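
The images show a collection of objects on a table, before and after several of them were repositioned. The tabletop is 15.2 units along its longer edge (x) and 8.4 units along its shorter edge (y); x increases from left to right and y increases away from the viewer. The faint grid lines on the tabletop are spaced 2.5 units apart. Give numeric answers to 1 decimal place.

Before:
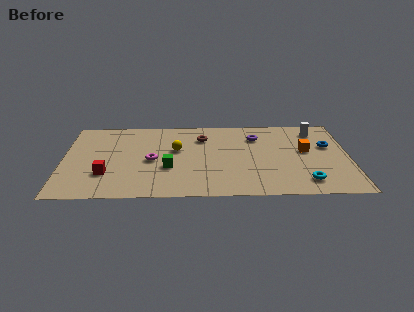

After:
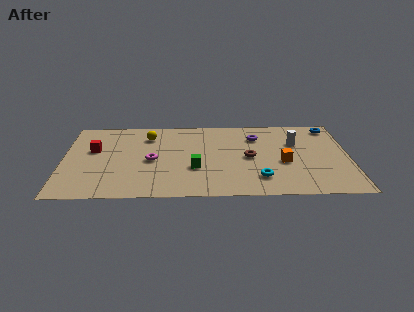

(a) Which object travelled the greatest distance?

the brown torus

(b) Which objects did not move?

the purple torus and the magenta torus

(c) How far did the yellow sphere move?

2.1

The yellow sphere was near (6.0, 5.0) before and (4.5, 6.5) after, so it travelled √(1.5² + 1.5²) ≈ 2.1 units.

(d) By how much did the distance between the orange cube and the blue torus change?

+3.3

Before: roughly 1.3 units apart; after: 4.6. That's 3.3 units further apart.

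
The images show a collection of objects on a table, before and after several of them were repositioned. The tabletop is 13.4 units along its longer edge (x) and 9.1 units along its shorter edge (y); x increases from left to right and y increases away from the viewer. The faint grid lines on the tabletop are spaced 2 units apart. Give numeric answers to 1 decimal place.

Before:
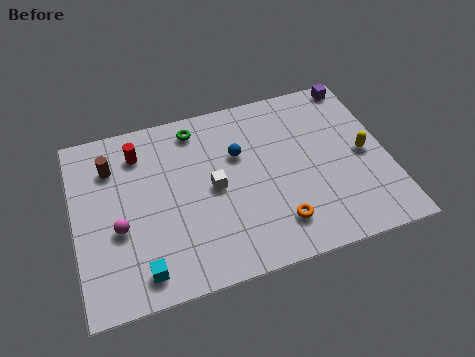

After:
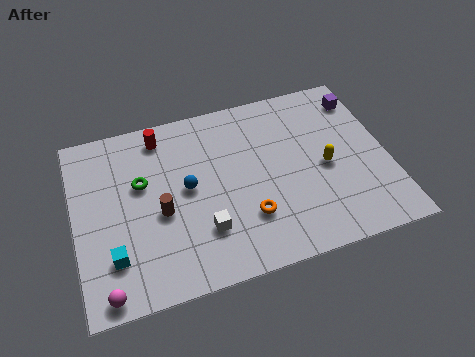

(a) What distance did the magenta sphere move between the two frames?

2.9

The magenta sphere moved from about (1.8, 3.6) to (1.1, 0.8), a distance of √(0.7² + 2.8²) ≈ 2.9.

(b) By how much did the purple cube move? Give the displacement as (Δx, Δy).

(0.1, -0.9)

The purple cube was at about (12.5, 8.3) and moved to about (12.6, 7.4).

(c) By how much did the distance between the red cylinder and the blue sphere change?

-1.3

Before: roughly 4.4 units apart; after: 3.1. That's 1.3 units closer together.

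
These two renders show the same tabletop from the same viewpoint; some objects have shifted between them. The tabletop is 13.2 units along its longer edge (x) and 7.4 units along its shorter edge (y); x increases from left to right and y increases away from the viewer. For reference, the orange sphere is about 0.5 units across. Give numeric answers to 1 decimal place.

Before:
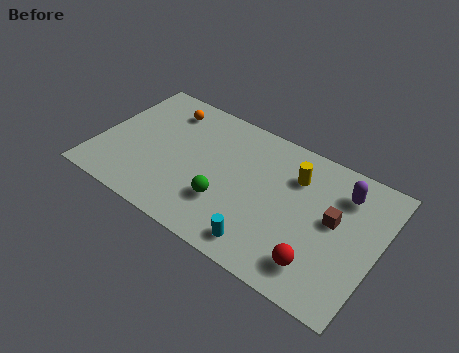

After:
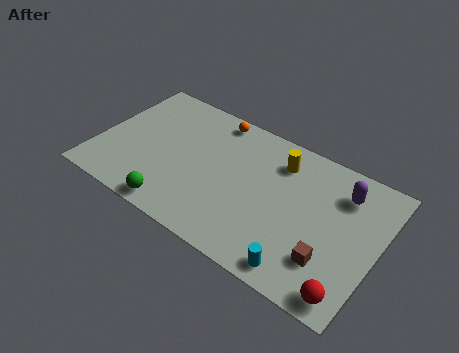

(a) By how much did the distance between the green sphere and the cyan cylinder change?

+3.6

The distance was about 2.3 in the first image and 5.9 in the second, so they moved 3.6 units further apart.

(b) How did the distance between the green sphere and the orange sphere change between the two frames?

+0.7

The distance was about 5.2 in the first image and 5.9 in the second, so they moved 0.7 units further apart.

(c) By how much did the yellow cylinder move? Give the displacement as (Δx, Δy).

(-0.8, 0.4)

The yellow cylinder was at about (9.1, 5.4) and moved to about (8.3, 5.8).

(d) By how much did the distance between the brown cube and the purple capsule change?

+2.1

Before: roughly 1.6 units apart; after: 3.7. That's 2.1 units further apart.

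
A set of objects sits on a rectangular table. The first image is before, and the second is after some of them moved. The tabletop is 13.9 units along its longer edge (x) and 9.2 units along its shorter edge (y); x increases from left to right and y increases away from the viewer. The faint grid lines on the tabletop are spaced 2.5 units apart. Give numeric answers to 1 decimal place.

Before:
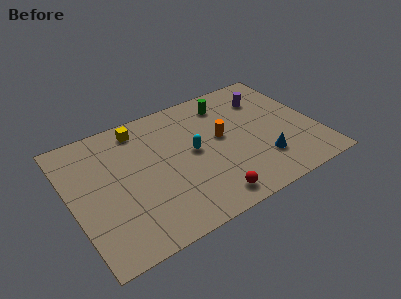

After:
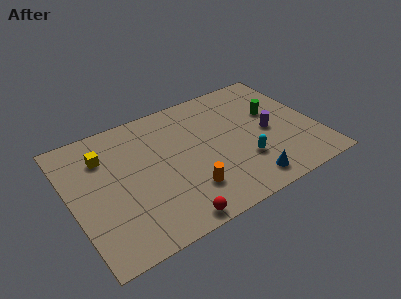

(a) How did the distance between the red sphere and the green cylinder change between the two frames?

+1.6

Before: roughly 6.6 units apart; after: 8.2. That's 1.6 units further apart.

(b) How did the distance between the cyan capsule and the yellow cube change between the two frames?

+4.4

Before: roughly 4.0 units apart; after: 8.4. That's 4.4 units further apart.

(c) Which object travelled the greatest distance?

the orange cylinder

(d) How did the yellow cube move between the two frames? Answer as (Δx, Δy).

(-2.2, -1.1)

The yellow cube started near (4.3, 7.9) and ended near (2.1, 6.8).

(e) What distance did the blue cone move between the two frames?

1.6

The blue cone was near (10.5, 2.4) before and (9.4, 1.3) after, so it travelled √(1.1² + 1.1²) ≈ 1.6 units.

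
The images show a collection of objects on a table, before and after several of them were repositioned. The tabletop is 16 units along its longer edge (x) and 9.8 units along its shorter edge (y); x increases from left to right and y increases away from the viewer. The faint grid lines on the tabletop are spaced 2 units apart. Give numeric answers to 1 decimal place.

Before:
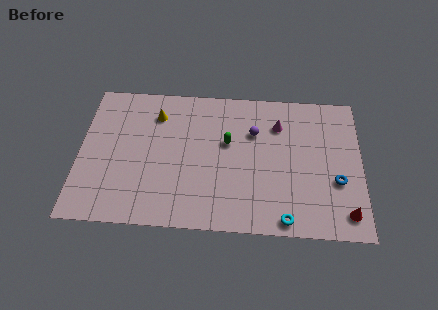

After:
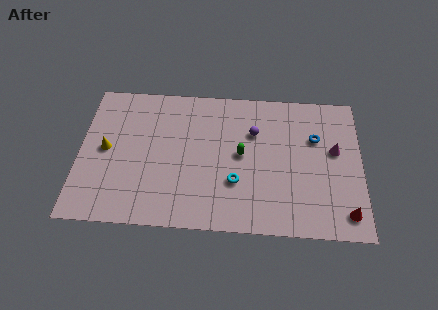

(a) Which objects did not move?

the red cone and the purple sphere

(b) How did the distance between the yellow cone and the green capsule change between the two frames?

+3.3

The distance was about 4.4 in the first image and 7.7 in the second, so they moved 3.3 units further apart.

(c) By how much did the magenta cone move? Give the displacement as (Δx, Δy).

(3.2, -1.6)

From the two frames, the magenta cone sits at roughly (11.3, 7.3) before and (14.5, 5.7) after.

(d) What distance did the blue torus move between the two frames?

3.1

The blue torus was near (14.6, 3.6) before and (13.4, 6.5) after, so it travelled √(1.2² + 2.9²) ≈ 3.1 units.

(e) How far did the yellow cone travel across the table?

3.8

From (4.3, 7.6) to (1.5, 5.0), the yellow cone covered √(2.8² + 2.6²) ≈ 3.8 units.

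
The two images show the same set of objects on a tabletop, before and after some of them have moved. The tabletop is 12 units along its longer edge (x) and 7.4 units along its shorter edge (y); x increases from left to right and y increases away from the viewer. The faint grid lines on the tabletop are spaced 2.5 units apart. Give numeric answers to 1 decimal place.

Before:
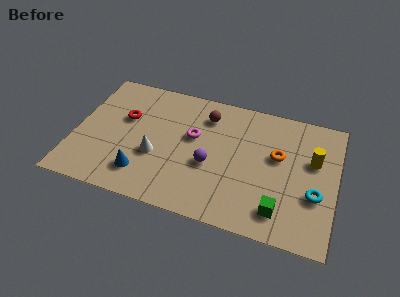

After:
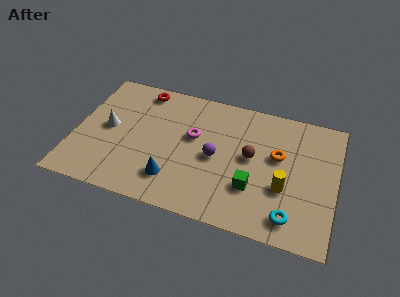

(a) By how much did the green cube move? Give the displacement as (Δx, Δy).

(-1.3, 0.9)

From the two frames, the green cube sits at roughly (9.6, 1.4) before and (8.3, 2.3) after.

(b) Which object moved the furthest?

the brown sphere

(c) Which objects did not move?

the magenta torus and the orange torus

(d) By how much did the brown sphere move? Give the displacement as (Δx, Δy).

(2.2, -1.8)

The brown sphere was at about (5.9, 5.8) and moved to about (8.1, 4.0).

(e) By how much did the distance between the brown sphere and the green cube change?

-4.0

The distance was about 5.7 in the first image and 1.7 in the second, so they moved 4.0 units closer together.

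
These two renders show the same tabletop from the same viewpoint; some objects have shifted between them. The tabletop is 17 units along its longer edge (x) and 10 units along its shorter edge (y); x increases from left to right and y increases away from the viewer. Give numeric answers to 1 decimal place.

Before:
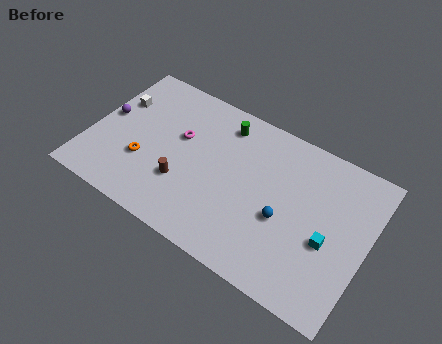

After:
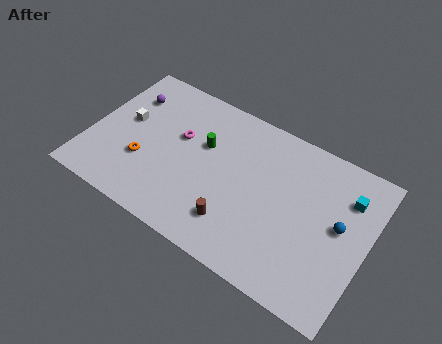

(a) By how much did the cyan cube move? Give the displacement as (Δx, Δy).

(0.7, 3.3)

The cyan cube was at about (14.8, 4.1) and moved to about (15.5, 7.4).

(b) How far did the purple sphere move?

2.2

From (0.8, 5.4) to (1.8, 7.4), the purple sphere covered √(1.0² + 2.0²) ≈ 2.2 units.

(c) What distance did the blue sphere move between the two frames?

3.5

The blue sphere moved from about (12.1, 4.1) to (15.3, 5.4), a distance of √(3.2² + 1.3²) ≈ 3.5.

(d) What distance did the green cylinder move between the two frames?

2.2

The green cylinder was near (7.7, 8.3) before and (6.8, 6.3) after, so it travelled √(0.9² + 2.0²) ≈ 2.2 units.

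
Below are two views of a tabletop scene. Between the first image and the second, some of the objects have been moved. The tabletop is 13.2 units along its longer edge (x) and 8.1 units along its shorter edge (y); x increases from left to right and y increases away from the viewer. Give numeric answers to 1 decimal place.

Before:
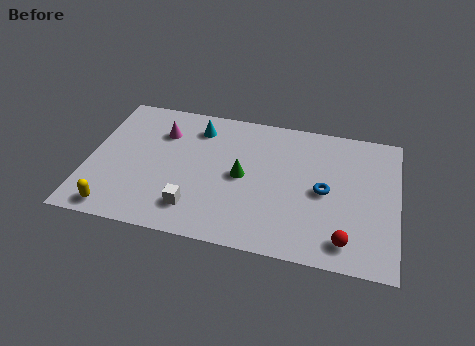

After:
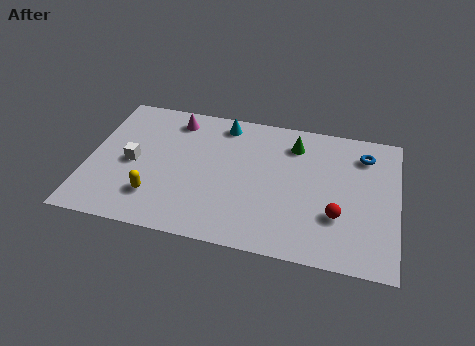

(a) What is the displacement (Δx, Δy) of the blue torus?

(1.6, 2.5)

The blue torus started near (10.1, 3.9) and ended near (11.7, 6.4).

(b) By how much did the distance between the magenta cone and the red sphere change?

-1.0

Before: roughly 9.3 units apart; after: 8.3. That's 1.0 units closer together.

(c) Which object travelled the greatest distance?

the white cube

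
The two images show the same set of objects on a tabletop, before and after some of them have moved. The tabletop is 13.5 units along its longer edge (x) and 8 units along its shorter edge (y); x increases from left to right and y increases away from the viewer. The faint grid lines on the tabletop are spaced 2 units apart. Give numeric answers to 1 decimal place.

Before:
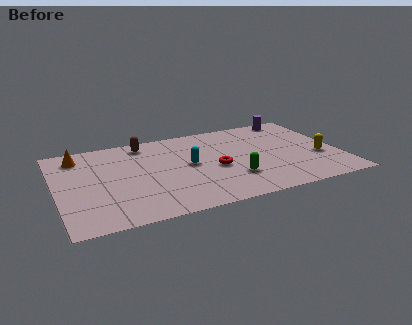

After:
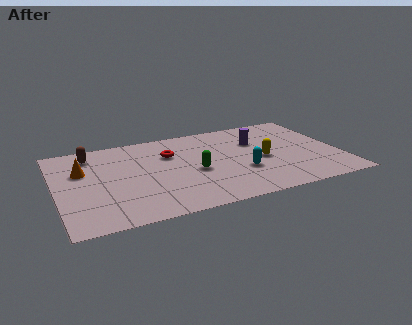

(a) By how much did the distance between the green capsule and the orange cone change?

-2.7

The distance was about 8.2 in the first image and 5.5 in the second, so they moved 2.7 units closer together.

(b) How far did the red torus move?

2.8

The red torus moved from about (7.5, 3.5) to (5.5, 5.5), a distance of √(2.0² + 2.0²) ≈ 2.8.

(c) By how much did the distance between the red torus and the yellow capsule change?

-0.3

Before: roughly 5.0 units apart; after: 4.7. That's 0.3 units closer together.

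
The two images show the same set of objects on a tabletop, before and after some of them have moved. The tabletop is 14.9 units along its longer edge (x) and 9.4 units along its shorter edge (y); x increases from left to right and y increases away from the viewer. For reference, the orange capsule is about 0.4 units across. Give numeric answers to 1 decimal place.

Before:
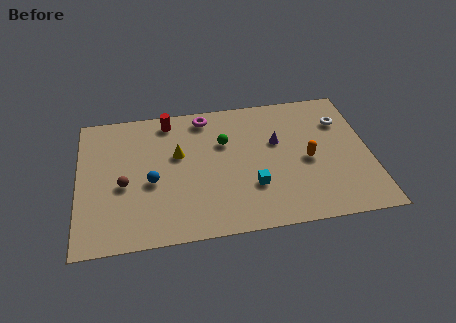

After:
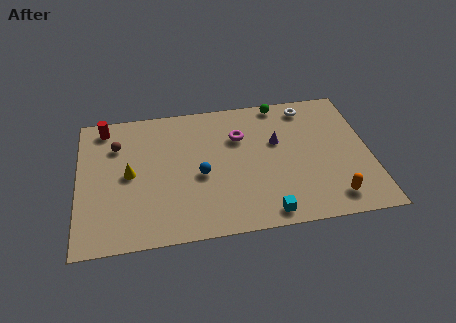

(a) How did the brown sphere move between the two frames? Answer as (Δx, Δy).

(-0.3, 2.8)

The brown sphere started near (2.3, 4.0) and ended near (2.0, 6.8).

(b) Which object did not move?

the purple cone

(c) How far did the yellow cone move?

2.7

The yellow cone was near (5.1, 5.7) before and (2.6, 4.7) after, so it travelled √(2.5² + 1.0²) ≈ 2.7 units.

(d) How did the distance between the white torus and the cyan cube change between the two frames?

+1.3

Before: roughly 6.2 units apart; after: 7.5. That's 1.3 units further apart.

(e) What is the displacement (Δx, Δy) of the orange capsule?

(1.1, -2.8)

The orange capsule was at about (11.7, 4.3) and moved to about (12.8, 1.5).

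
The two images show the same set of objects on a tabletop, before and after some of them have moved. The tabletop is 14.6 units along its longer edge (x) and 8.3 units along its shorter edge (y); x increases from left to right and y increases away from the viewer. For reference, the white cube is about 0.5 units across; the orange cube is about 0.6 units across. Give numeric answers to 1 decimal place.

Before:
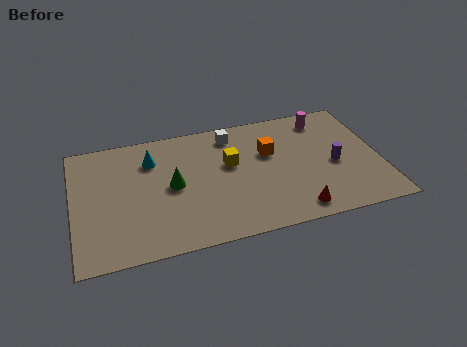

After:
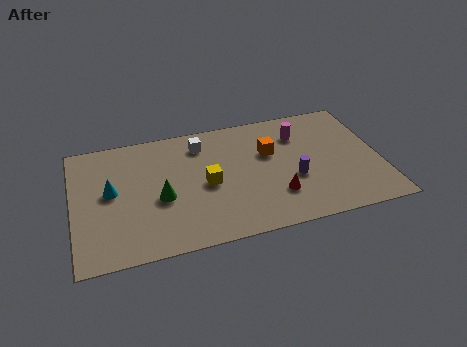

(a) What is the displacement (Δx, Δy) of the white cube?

(-1.5, -0.3)

The white cube started near (7.7, 7.0) and ended near (6.2, 6.7).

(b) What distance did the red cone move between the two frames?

1.4

From (10.3, 1.1) to (9.5, 2.3), the red cone covered √(0.8² + 1.2²) ≈ 1.4 units.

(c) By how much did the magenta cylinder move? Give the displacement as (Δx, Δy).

(-1.3, -0.8)

From the two frames, the magenta cylinder sits at roughly (12.2, 7.0) before and (10.9, 6.2) after.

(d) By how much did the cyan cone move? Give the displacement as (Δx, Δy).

(-2.0, -1.7)

From the two frames, the cyan cone sits at roughly (3.8, 6.2) before and (1.8, 4.5) after.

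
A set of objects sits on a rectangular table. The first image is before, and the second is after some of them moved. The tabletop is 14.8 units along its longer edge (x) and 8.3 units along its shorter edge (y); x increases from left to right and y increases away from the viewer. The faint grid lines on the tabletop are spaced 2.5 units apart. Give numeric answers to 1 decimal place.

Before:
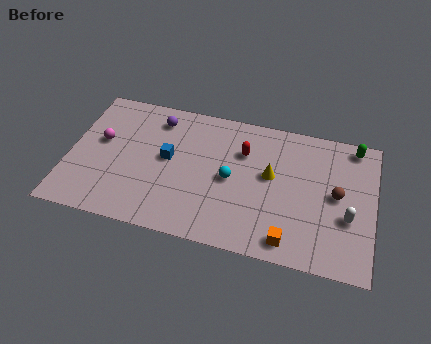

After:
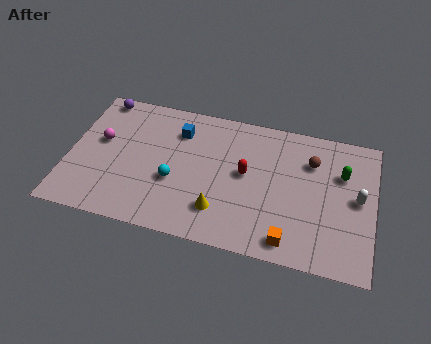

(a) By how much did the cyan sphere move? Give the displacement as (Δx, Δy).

(-2.7, -0.8)

The cyan sphere started near (7.9, 4.0) and ended near (5.2, 3.2).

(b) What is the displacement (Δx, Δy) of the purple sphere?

(-2.9, 0.7)

The purple sphere started near (4.1, 6.8) and ended near (1.2, 7.5).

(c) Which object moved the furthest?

the yellow cone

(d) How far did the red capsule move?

1.3

From (8.4, 5.8) to (8.6, 4.5), the red capsule covered √(0.2² + 1.3²) ≈ 1.3 units.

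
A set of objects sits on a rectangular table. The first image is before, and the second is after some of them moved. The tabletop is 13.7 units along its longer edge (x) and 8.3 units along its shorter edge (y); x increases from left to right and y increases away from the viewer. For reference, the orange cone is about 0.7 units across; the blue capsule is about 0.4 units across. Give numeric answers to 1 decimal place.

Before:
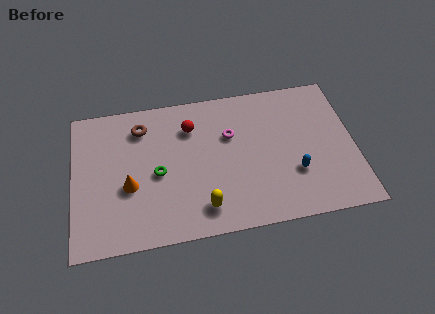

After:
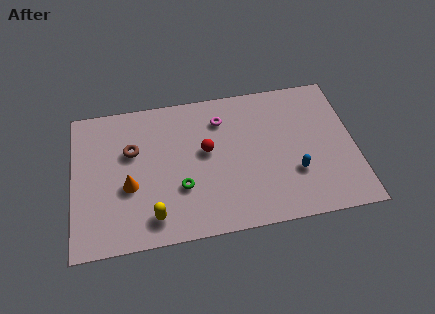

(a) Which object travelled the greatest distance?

the yellow capsule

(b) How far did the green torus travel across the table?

1.5

The green torus moved from about (4.1, 3.8) to (5.2, 2.8), a distance of √(1.1² + 1.0²) ≈ 1.5.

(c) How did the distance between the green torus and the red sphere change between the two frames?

-0.6

Before: roughly 2.9 units apart; after: 2.3. That's 0.6 units closer together.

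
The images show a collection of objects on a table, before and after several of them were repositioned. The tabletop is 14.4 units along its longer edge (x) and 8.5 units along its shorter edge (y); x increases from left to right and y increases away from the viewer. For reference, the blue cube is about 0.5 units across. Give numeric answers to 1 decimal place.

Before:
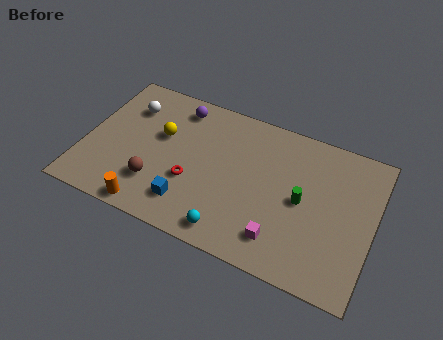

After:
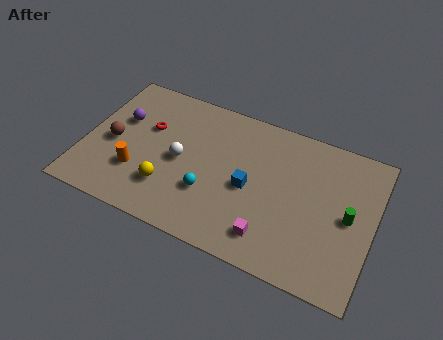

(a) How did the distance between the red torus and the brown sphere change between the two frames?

+0.3

The distance was about 1.9 in the first image and 2.2 in the second, so they moved 0.3 units further apart.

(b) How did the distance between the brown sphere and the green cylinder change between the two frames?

+4.5

Before: roughly 7.3 units apart; after: 11.8. That's 4.5 units further apart.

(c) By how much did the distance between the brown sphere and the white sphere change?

-1.0

Before: roughly 4.4 units apart; after: 3.4. That's 1.0 units closer together.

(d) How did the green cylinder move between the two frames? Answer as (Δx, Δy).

(2.3, 0.0)

The green cylinder was at about (10.9, 4.2) and moved to about (13.2, 4.2).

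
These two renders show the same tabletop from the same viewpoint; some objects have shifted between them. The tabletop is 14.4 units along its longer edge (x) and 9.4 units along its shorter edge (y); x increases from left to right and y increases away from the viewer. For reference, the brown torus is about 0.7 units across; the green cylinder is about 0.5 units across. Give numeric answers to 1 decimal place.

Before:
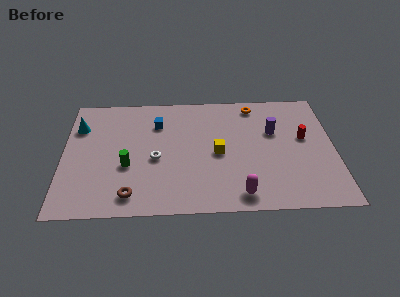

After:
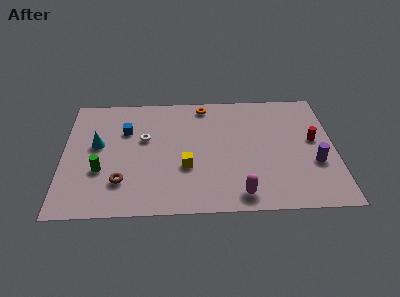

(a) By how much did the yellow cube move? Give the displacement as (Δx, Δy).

(-1.7, -1.0)

From the two frames, the yellow cube sits at roughly (8.2, 4.4) before and (6.5, 3.4) after.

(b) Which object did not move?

the magenta capsule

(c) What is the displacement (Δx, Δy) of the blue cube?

(-1.7, -0.5)

The blue cube was at about (5.0, 6.9) and moved to about (3.3, 6.4).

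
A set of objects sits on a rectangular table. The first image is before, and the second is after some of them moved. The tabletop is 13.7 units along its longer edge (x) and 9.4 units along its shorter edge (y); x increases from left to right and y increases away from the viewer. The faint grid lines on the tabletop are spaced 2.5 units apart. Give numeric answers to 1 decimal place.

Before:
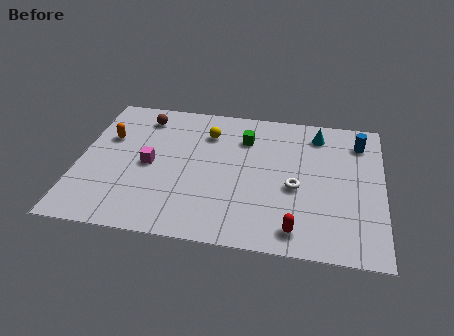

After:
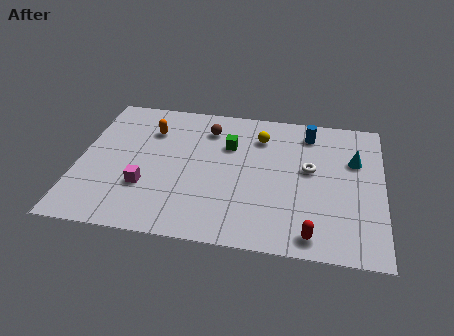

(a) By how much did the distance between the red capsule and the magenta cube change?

+0.3

Before: roughly 7.4 units apart; after: 7.7. That's 0.3 units further apart.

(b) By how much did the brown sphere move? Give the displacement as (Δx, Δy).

(3.0, -0.4)

The brown sphere was at about (2.7, 7.8) and moved to about (5.7, 7.4).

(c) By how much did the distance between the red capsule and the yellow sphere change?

-0.6

Before: roughly 7.2 units apart; after: 6.6. That's 0.6 units closer together.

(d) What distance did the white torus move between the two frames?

1.4

The white torus was near (9.8, 4.0) before and (10.4, 5.3) after, so it travelled √(0.6² + 1.3²) ≈ 1.4 units.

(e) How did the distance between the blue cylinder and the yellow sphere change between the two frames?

-4.6

The distance was about 6.9 in the first image and 2.3 in the second, so they moved 4.6 units closer together.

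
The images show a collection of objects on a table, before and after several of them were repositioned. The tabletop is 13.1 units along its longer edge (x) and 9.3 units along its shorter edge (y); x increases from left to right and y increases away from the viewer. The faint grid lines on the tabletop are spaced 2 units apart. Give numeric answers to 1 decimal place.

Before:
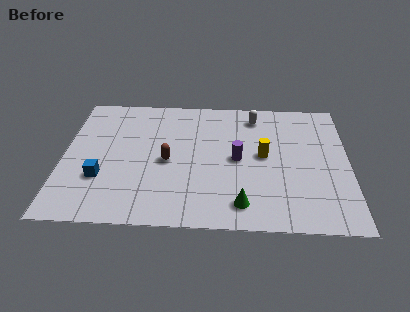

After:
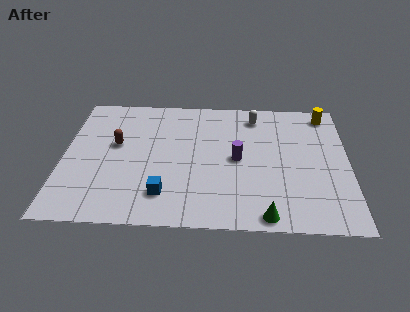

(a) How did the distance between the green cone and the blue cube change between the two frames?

-1.8

They were about 6.6 units apart before and 4.8 after — 1.8 units closer together.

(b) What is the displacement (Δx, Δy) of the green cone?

(1.1, -0.7)

The green cone was at about (8.2, 1.5) and moved to about (9.3, 0.8).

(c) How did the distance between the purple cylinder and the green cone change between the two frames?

+0.9

They were about 3.1 units apart before and 4.0 after — 0.9 units further apart.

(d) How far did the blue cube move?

3.1

From (1.8, 3.0) to (4.7, 2.0), the blue cube covered √(2.9² + 1.0²) ≈ 3.1 units.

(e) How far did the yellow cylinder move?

4.3

From (9.2, 4.9) to (12.1, 8.1), the yellow cylinder covered √(2.9² + 3.2²) ≈ 4.3 units.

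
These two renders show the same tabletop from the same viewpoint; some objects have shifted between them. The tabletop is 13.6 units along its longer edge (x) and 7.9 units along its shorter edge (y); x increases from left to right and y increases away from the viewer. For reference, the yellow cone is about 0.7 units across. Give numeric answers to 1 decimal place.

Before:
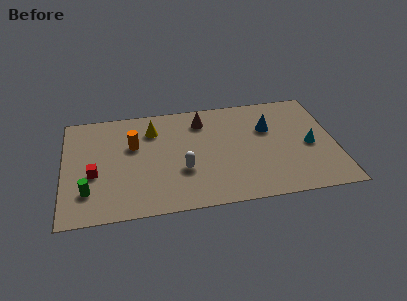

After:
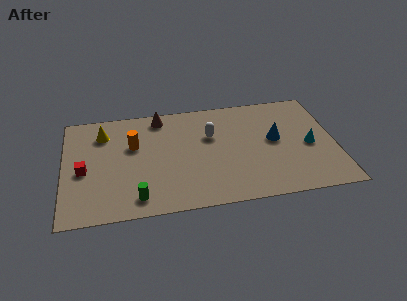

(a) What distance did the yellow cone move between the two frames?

2.5

The yellow cone was near (4.5, 6.0) before and (2.0, 6.1) after, so it travelled √(2.5² + 0.1²) ≈ 2.5 units.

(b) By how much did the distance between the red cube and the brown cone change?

-1.1

Before: roughly 6.3 units apart; after: 5.2. That's 1.1 units closer together.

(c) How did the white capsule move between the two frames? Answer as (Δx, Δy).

(1.5, 2.3)

The white capsule started near (5.9, 2.8) and ended near (7.4, 5.1).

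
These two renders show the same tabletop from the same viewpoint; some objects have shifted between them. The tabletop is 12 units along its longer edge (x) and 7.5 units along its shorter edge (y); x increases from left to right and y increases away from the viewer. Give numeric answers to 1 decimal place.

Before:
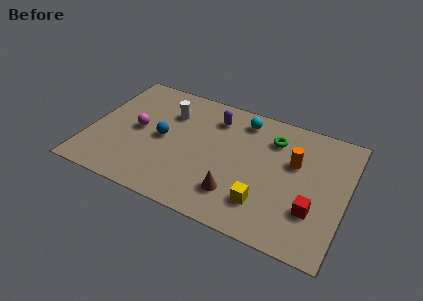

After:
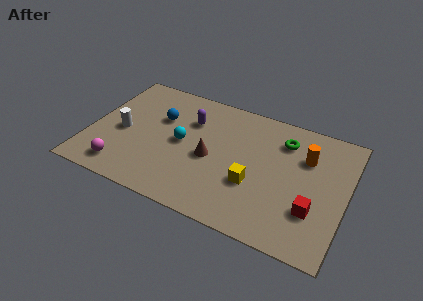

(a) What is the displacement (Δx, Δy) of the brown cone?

(-1.4, 1.6)

From the two frames, the brown cone sits at roughly (7.1, 1.8) before and (5.7, 3.4) after.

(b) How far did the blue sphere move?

1.2

The blue sphere was near (3.4, 3.7) before and (3.1, 4.9) after, so it travelled √(0.3² + 1.2²) ≈ 1.2 units.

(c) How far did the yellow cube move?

1.1

The yellow cube moved from about (8.4, 1.8) to (7.8, 2.7), a distance of √(0.6² + 0.9²) ≈ 1.1.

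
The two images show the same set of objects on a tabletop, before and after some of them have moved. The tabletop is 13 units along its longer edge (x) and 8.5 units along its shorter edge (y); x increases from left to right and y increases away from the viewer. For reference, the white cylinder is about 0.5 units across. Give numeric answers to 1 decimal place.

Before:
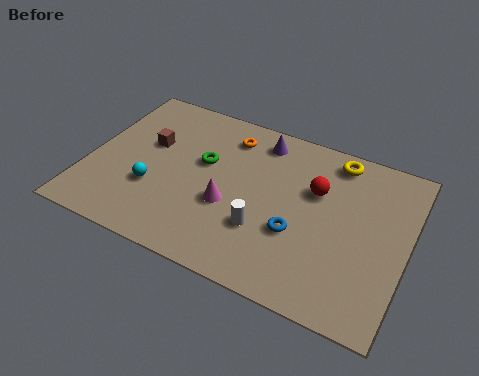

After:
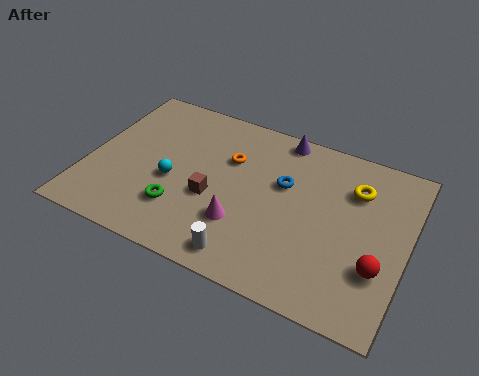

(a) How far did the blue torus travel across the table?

2.3

The blue torus was near (8.7, 3.1) before and (7.9, 5.3) after, so it travelled √(0.8² + 2.2²) ≈ 2.3 units.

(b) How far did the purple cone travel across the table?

0.9

The purple cone was near (6.7, 7.2) before and (7.5, 7.7) after, so it travelled √(0.8² + 0.5²) ≈ 0.9 units.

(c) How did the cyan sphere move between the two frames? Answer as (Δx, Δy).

(0.7, 0.7)

From the two frames, the cyan sphere sits at roughly (2.8, 2.9) before and (3.5, 3.6) after.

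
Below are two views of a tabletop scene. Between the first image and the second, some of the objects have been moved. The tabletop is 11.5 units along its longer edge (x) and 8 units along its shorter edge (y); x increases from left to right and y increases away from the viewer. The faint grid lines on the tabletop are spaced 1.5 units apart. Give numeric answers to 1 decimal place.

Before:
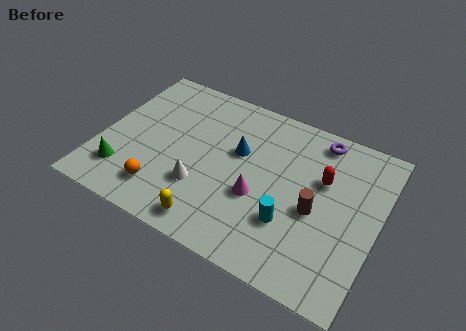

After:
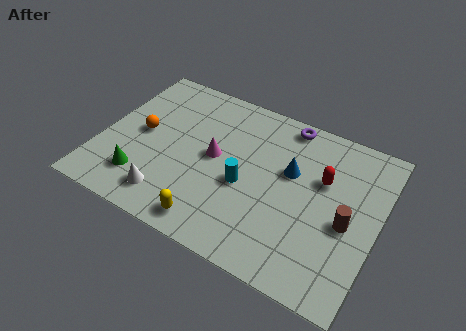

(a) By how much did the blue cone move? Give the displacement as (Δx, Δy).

(2.2, 0.0)

The blue cone was at about (5.6, 4.9) and moved to about (7.8, 4.9).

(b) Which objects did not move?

the red capsule and the yellow capsule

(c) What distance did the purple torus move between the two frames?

1.4

The purple torus was near (8.7, 7.0) before and (7.3, 7.2) after, so it travelled √(1.4² + 0.2²) ≈ 1.4 units.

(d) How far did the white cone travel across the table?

1.6

The white cone was near (4.4, 2.5) before and (3.2, 1.4) after, so it travelled √(1.2² + 1.1²) ≈ 1.6 units.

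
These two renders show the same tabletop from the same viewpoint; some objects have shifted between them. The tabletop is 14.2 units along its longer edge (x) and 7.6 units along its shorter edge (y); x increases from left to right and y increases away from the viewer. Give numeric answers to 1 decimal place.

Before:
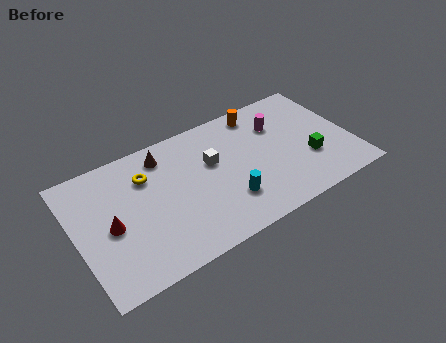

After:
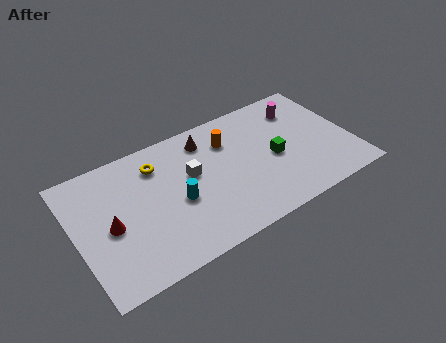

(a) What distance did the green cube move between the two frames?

1.9

The green cube was near (11.9, 2.6) before and (10.2, 3.5) after, so it travelled √(1.7² + 0.9²) ≈ 1.9 units.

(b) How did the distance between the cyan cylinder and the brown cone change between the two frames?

-1.5

They were about 5.0 units apart before and 3.5 after — 1.5 units closer together.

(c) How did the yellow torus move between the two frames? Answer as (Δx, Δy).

(0.6, 0.4)

The yellow torus was at about (3.8, 5.5) and moved to about (4.4, 5.9).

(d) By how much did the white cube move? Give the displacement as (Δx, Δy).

(-1.1, -0.2)

The white cube started near (7.1, 4.7) and ended near (6.0, 4.5).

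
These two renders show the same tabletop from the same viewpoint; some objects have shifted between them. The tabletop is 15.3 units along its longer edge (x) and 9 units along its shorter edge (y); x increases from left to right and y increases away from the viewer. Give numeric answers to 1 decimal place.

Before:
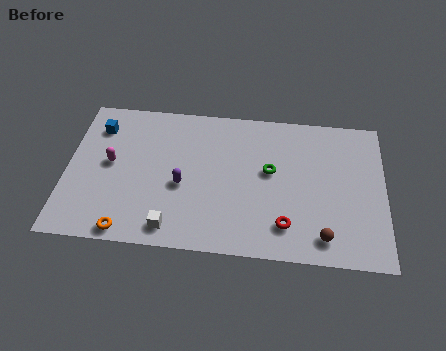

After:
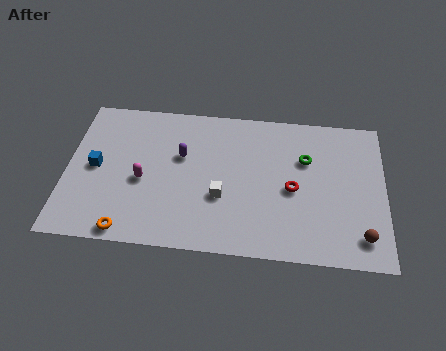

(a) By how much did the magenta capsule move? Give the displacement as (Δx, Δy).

(1.6, -0.9)

The magenta capsule was at about (2.1, 4.8) and moved to about (3.7, 3.9).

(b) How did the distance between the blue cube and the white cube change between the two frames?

-0.7

They were about 6.9 units apart before and 6.2 after — 0.7 units closer together.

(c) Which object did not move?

the orange torus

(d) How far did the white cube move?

3.1

The white cube was near (5.2, 1.2) before and (7.5, 3.3) after, so it travelled √(2.3² + 2.1²) ≈ 3.1 units.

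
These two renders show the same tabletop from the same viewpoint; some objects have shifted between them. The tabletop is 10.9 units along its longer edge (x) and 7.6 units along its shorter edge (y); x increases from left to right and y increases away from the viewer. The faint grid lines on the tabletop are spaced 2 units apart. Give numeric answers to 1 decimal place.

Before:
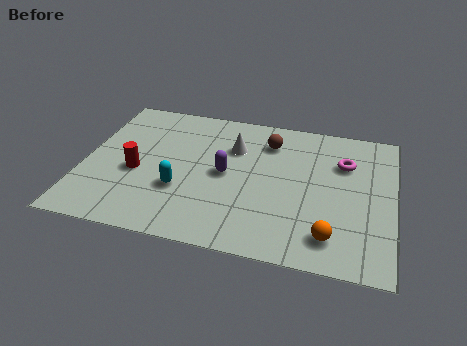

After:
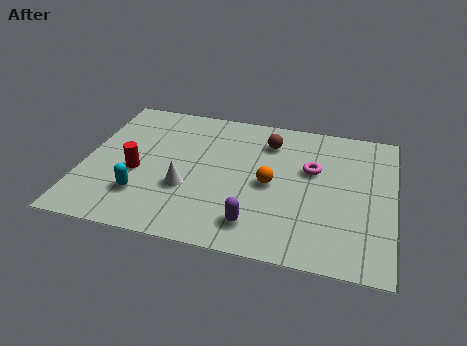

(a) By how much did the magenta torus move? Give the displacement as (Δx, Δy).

(-1.1, -0.6)

From the two frames, the magenta torus sits at roughly (9.1, 5.3) before and (8.0, 4.7) after.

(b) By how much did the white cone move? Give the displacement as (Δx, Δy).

(-1.5, -2.6)

The white cone started near (5.2, 5.3) and ended near (3.7, 2.7).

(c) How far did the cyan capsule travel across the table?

1.4

From (3.5, 2.6) to (2.2, 2.0), the cyan capsule covered √(1.3² + 0.6²) ≈ 1.4 units.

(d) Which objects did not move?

the brown sphere and the red cylinder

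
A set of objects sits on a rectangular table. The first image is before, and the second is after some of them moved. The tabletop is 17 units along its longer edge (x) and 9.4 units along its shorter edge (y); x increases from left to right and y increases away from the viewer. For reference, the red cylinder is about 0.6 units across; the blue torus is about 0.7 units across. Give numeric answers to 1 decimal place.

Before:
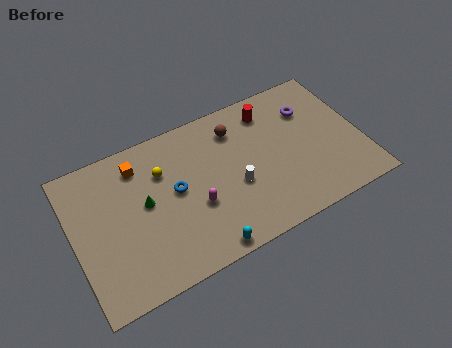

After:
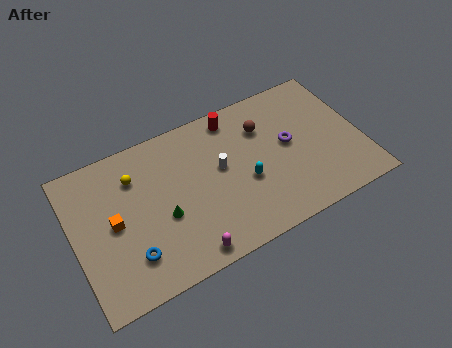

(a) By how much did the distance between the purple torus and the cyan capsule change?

-6.3

Before: roughly 9.4 units apart; after: 3.1. That's 6.3 units closer together.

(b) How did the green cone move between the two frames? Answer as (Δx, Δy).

(0.9, -1.3)

From the two frames, the green cone sits at roughly (4.2, 5.1) before and (5.1, 3.8) after.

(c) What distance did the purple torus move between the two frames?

2.3

The purple torus was near (14.3, 6.8) before and (12.8, 5.1) after, so it travelled √(1.5² + 1.7²) ≈ 2.3 units.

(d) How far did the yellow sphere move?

1.6

From (5.4, 6.6) to (3.8, 7.0), the yellow sphere covered √(1.6² + 0.4²) ≈ 1.6 units.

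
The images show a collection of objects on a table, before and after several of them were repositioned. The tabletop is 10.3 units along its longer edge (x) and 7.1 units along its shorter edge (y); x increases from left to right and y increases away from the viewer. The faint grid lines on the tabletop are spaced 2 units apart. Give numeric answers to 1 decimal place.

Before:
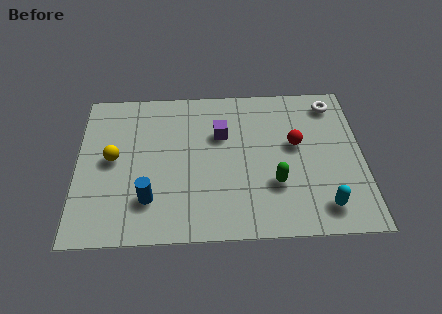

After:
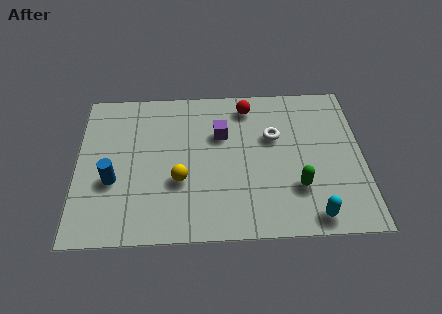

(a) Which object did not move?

the purple cube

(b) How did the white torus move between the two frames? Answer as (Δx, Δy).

(-2.2, -1.5)

The white torus started near (9.3, 6.0) and ended near (7.1, 4.5).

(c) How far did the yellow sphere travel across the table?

2.6

The yellow sphere was near (1.3, 3.7) before and (3.7, 2.6) after, so it travelled √(2.4² + 1.1²) ≈ 2.6 units.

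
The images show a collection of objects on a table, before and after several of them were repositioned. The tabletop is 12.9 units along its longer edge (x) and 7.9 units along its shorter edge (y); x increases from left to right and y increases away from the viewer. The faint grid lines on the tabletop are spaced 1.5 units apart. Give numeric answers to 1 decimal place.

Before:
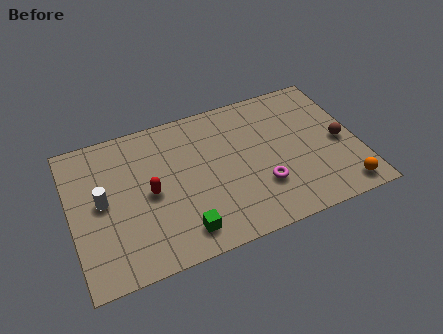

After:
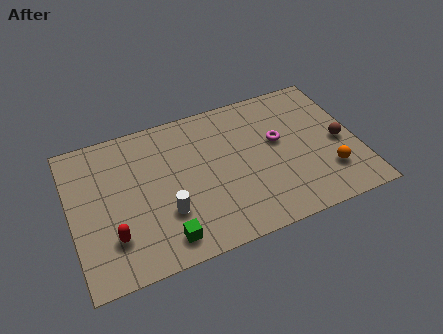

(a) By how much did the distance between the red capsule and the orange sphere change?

+0.8

The distance was about 8.9 in the first image and 9.7 in the second, so they moved 0.8 units further apart.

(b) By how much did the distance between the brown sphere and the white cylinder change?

-2.6

They were about 10.7 units apart before and 8.1 after — 2.6 units closer together.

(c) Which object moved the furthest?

the white cylinder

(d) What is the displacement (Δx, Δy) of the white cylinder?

(2.7, -1.6)

The white cylinder started near (1.4, 4.1) and ended near (4.1, 2.5).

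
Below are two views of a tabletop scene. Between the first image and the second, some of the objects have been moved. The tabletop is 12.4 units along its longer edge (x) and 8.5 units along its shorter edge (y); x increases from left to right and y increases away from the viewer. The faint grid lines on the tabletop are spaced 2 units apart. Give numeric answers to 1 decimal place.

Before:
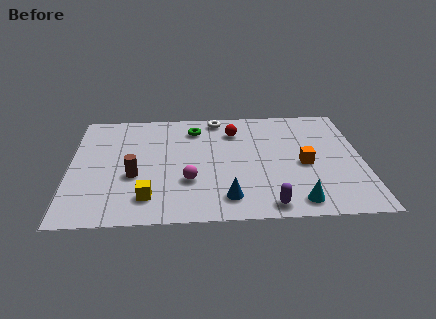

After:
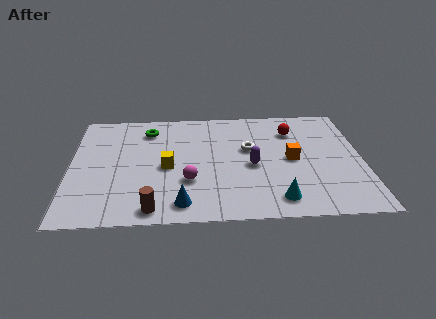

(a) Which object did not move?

the magenta sphere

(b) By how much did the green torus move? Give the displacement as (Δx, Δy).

(-2.0, 0.0)

From the two frames, the green torus sits at roughly (5.3, 6.8) before and (3.3, 6.8) after.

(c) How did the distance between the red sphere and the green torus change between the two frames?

+4.5

Before: roughly 1.7 units apart; after: 6.2. That's 4.5 units further apart.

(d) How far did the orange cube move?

0.6

From (9.9, 3.8) to (9.4, 4.2), the orange cube covered √(0.5² + 0.4²) ≈ 0.6 units.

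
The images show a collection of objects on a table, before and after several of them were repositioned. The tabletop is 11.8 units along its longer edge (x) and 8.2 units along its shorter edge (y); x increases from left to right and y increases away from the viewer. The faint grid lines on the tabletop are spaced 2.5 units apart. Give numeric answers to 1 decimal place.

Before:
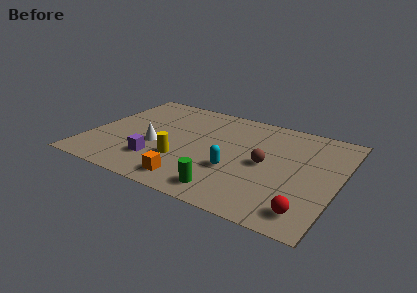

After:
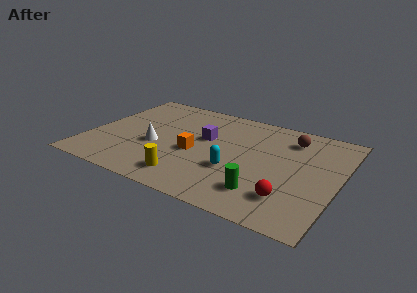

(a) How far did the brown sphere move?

2.7

The brown sphere was near (8.4, 4.0) before and (9.3, 6.5) after, so it travelled √(0.9² + 2.5²) ≈ 2.7 units.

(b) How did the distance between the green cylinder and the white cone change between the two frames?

+1.3

They were about 4.3 units apart before and 5.6 after — 1.3 units further apart.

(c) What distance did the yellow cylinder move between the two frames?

1.3

The yellow cylinder moved from about (4.6, 2.6) to (5.1, 1.4), a distance of √(0.5² + 1.2²) ≈ 1.3.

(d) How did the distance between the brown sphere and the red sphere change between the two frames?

+1.1

They were about 3.5 units apart before and 4.6 after — 1.1 units further apart.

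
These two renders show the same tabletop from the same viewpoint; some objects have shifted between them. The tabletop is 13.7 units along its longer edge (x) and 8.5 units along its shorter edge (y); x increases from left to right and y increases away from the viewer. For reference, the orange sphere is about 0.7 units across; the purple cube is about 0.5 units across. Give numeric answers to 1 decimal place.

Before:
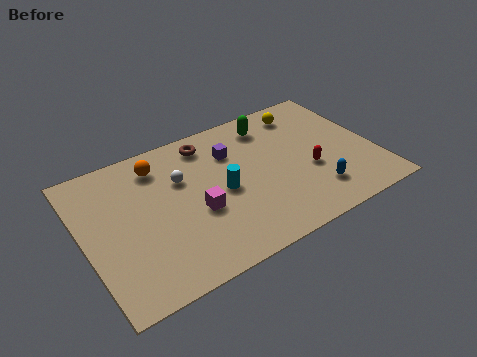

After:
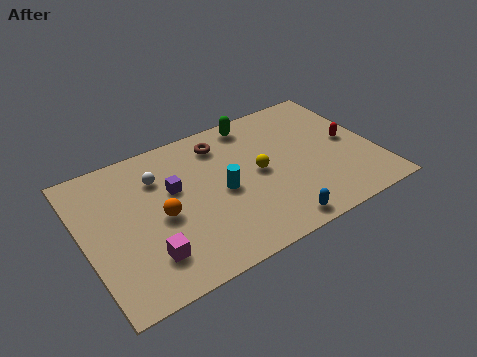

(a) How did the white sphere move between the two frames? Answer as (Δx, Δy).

(-1.0, 0.6)

The white sphere started near (4.7, 5.6) and ended near (3.7, 6.2).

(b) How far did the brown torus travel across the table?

0.7

The brown torus was near (6.2, 7.2) before and (6.8, 6.9) after, so it travelled √(0.6² + 0.3²) ≈ 0.7 units.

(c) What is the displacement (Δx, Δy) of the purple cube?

(-2.9, -0.9)

The purple cube started near (7.2, 6.1) and ended near (4.3, 5.2).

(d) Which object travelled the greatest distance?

the yellow sphere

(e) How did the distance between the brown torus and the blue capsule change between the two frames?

-0.6

The distance was about 6.8 in the first image and 6.2 in the second, so they moved 0.6 units closer together.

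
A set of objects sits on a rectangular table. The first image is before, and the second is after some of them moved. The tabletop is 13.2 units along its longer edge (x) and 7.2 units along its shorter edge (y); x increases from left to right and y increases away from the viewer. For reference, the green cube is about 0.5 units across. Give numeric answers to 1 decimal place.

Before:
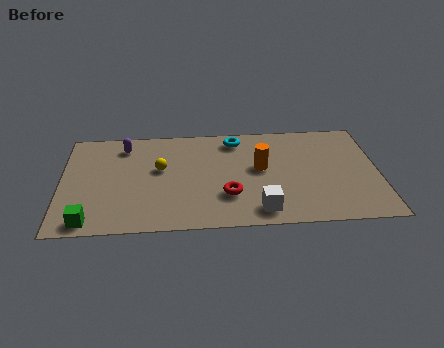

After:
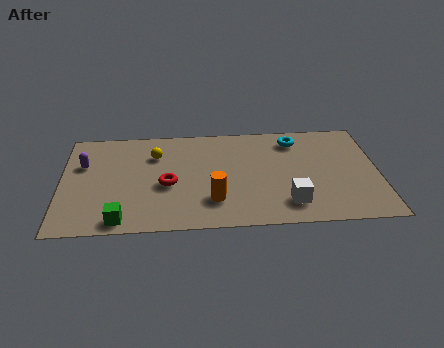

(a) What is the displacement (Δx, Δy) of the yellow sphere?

(-0.2, 1.0)

The yellow sphere was at about (4.1, 4.2) and moved to about (3.9, 5.2).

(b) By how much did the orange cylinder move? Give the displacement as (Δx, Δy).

(-2.0, -2.1)

From the two frames, the orange cylinder sits at roughly (8.3, 4.0) before and (6.3, 1.9) after.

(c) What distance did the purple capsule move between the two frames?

2.1

The purple capsule moved from about (2.6, 5.9) to (0.9, 4.7), a distance of √(1.7² + 1.2²) ≈ 2.1.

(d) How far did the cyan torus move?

2.5

From (7.3, 6.1) to (9.8, 5.9), the cyan torus covered √(2.5² + 0.2²) ≈ 2.5 units.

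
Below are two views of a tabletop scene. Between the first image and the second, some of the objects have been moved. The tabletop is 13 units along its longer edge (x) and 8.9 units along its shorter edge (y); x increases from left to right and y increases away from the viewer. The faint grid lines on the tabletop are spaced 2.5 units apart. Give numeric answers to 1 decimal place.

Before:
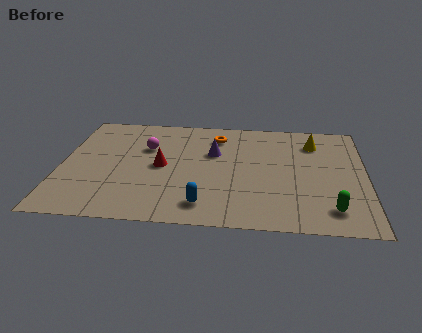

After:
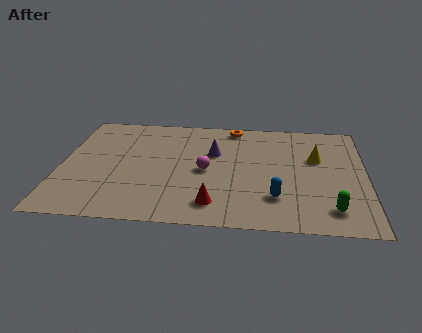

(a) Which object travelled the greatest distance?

the red cone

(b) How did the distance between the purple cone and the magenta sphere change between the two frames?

-1.4

They were about 2.9 units apart before and 1.5 after — 1.4 units closer together.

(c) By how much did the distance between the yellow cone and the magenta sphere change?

-2.4

Before: roughly 7.3 units apart; after: 4.9. That's 2.4 units closer together.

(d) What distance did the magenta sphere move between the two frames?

3.1

The magenta sphere was near (3.6, 5.9) before and (6.2, 4.2) after, so it travelled √(2.6² + 1.7²) ≈ 3.1 units.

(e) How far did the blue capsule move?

3.1

The blue capsule moved from about (6.2, 1.5) to (9.2, 2.3), a distance of √(3.0² + 0.8²) ≈ 3.1.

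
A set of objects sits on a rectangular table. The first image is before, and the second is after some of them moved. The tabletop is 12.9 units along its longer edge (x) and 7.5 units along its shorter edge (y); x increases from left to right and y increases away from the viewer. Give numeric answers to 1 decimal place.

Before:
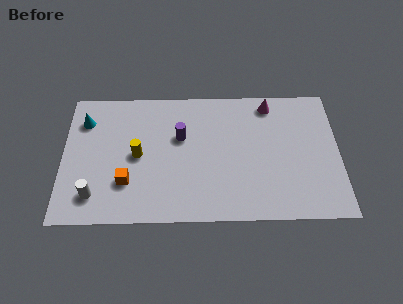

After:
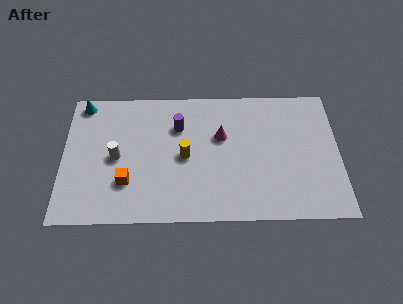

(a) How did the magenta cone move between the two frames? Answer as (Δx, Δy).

(-2.3, -1.8)

The magenta cone was at about (9.7, 6.5) and moved to about (7.4, 4.7).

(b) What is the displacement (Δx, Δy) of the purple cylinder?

(-0.1, 0.6)

From the two frames, the purple cylinder sits at roughly (5.5, 4.7) before and (5.4, 5.3) after.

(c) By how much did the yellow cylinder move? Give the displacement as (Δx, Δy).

(2.2, -0.1)

From the two frames, the yellow cylinder sits at roughly (3.5, 3.7) before and (5.7, 3.6) after.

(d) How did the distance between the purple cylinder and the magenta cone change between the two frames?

-2.5

They were about 4.6 units apart before and 2.1 after — 2.5 units closer together.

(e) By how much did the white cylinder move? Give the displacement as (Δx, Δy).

(1.0, 2.1)

The white cylinder started near (1.5, 1.5) and ended near (2.5, 3.6).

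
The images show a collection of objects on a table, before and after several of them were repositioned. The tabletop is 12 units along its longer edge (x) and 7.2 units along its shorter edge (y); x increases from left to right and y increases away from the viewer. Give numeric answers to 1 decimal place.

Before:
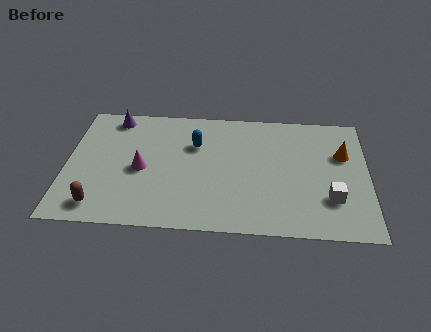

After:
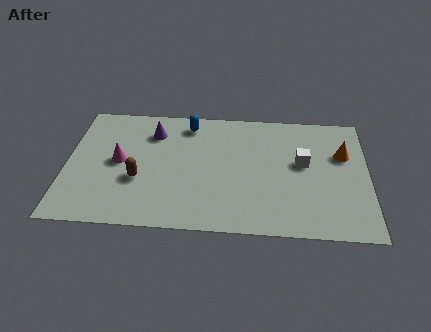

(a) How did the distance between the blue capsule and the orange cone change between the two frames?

+0.5

They were about 5.9 units apart before and 6.4 after — 0.5 units further apart.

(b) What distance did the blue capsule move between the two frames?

1.2

The blue capsule moved from about (5.1, 4.9) to (4.8, 6.1), a distance of √(0.3² + 1.2²) ≈ 1.2.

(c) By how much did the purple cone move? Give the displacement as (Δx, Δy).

(1.6, -0.8)

The purple cone started near (1.8, 6.3) and ended near (3.4, 5.5).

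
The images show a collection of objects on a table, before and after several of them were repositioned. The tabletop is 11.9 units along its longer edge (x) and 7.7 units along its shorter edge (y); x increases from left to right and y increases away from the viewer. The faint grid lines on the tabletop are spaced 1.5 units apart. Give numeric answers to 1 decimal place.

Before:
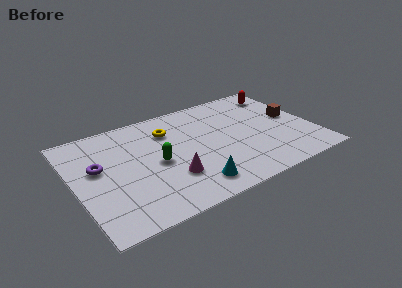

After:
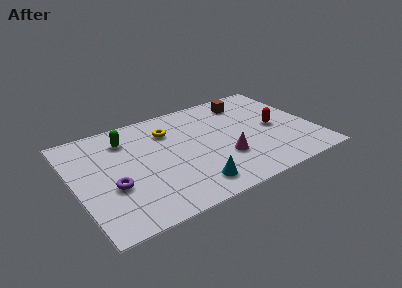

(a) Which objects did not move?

the cyan cone and the yellow torus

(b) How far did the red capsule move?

2.7

The red capsule moved from about (10.8, 6.3) to (10.0, 3.7), a distance of √(0.8² + 2.6²) ≈ 2.7.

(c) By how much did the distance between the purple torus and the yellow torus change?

+0.4

The distance was about 3.9 in the first image and 4.3 in the second, so they moved 0.4 units further apart.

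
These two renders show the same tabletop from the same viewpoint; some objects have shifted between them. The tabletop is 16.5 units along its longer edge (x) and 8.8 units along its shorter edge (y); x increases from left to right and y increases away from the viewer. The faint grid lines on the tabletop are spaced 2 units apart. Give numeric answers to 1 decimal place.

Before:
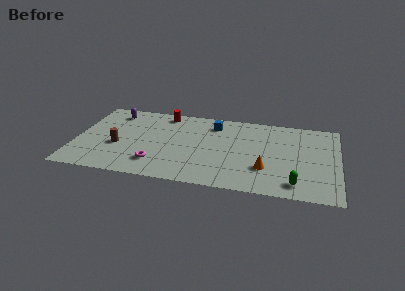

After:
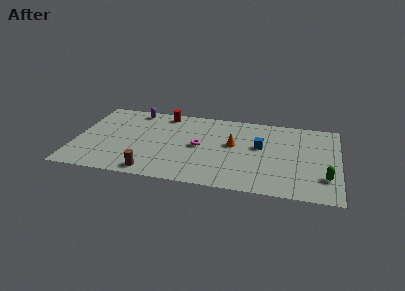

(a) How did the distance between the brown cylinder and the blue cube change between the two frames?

+0.9

Before: roughly 6.9 units apart; after: 7.8. That's 0.9 units further apart.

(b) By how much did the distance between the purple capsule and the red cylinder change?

-1.3

The distance was about 3.2 in the first image and 1.9 in the second, so they moved 1.3 units closer together.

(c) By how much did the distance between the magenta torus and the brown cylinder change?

+1.5

The distance was about 2.9 in the first image and 4.4 in the second, so they moved 1.5 units further apart.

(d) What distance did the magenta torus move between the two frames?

3.5

From (5.2, 2.0) to (7.8, 4.4), the magenta torus covered √(2.6² + 2.4²) ≈ 3.5 units.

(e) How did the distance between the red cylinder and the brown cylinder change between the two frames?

+1.7

They were about 5.0 units apart before and 6.7 after — 1.7 units further apart.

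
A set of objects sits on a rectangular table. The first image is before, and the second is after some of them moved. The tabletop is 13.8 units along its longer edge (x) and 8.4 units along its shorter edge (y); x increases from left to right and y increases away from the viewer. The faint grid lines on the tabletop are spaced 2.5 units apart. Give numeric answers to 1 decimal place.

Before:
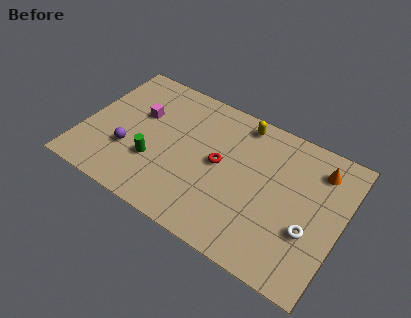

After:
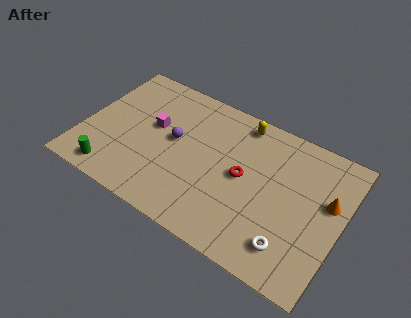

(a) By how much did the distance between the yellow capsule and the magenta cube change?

-0.5

They were about 5.6 units apart before and 5.1 after — 0.5 units closer together.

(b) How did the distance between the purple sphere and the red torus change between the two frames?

-1.2

The distance was about 5.0 in the first image and 3.8 in the second, so they moved 1.2 units closer together.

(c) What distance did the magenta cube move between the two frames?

0.9

The magenta cube was near (2.8, 5.3) before and (3.6, 4.9) after, so it travelled √(0.8² + 0.4²) ≈ 0.9 units.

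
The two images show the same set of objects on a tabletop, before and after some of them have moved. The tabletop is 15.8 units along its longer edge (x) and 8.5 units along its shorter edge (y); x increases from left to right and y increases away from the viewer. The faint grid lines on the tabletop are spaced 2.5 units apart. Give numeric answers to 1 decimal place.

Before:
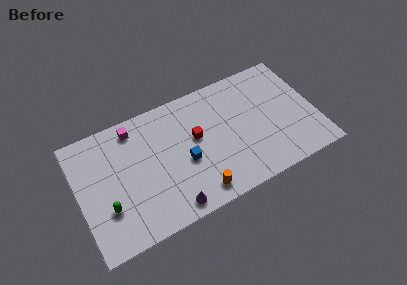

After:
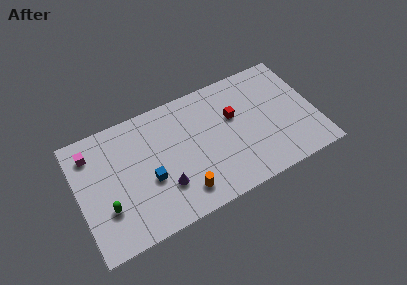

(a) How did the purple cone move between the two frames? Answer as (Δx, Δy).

(-0.2, 1.5)

From the two frames, the purple cone sits at roughly (5.7, 1.0) before and (5.5, 2.5) after.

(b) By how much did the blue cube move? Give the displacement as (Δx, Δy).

(-2.4, -0.2)

From the two frames, the blue cube sits at roughly (7.0, 3.6) before and (4.6, 3.4) after.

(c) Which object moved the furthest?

the magenta cube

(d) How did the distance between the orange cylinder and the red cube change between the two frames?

+1.7

They were about 3.7 units apart before and 5.4 after — 1.7 units further apart.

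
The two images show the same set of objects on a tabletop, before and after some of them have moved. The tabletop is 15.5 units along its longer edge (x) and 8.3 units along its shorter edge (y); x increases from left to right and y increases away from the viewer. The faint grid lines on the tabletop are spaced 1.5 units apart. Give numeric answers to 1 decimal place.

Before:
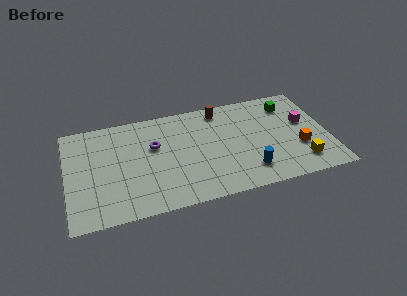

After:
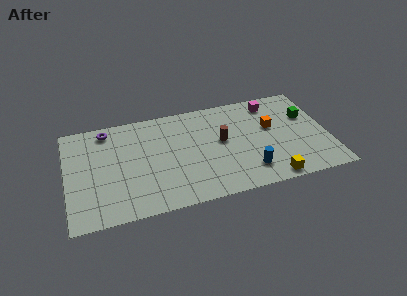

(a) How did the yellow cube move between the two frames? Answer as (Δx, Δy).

(-1.9, -0.9)

The yellow cube was at about (13.7, 1.7) and moved to about (11.8, 0.8).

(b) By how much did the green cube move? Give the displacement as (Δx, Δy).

(1.0, -1.2)

From the two frames, the green cube sits at roughly (13.4, 6.6) before and (14.4, 5.4) after.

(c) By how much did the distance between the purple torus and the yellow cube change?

+2.1

Before: roughly 9.2 units apart; after: 11.3. That's 2.1 units further apart.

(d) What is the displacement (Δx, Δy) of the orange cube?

(-1.5, 2.1)

The orange cube was at about (13.7, 2.9) and moved to about (12.2, 5.0).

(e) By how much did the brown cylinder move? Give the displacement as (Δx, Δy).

(-0.1, -2.6)

The brown cylinder was at about (9.3, 7.2) and moved to about (9.2, 4.6).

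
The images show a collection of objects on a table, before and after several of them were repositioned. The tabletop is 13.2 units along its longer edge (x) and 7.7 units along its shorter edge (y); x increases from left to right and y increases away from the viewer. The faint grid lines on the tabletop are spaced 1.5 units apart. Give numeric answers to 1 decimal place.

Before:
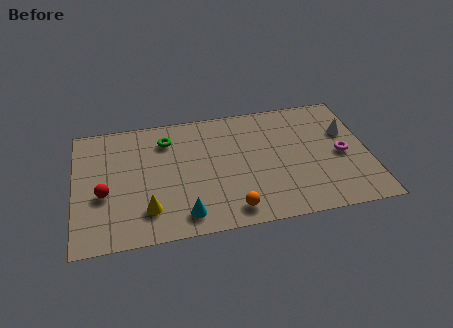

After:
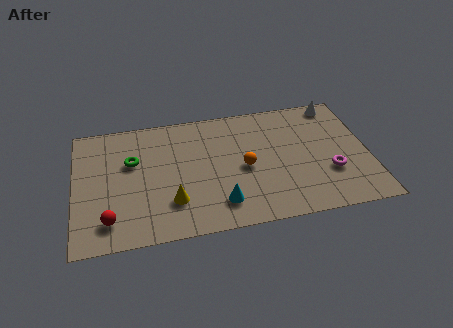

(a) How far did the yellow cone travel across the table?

1.1

The yellow cone moved from about (3.2, 1.8) to (4.3, 2.1), a distance of √(1.1² + 0.3²) ≈ 1.1.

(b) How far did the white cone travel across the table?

1.9

The white cone was near (12.3, 5.0) before and (12.0, 6.9) after, so it travelled √(0.3² + 1.9²) ≈ 1.9 units.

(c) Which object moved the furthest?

the orange sphere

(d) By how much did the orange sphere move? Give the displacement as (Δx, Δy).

(0.7, 2.5)

From the two frames, the orange sphere sits at roughly (6.9, 1.1) before and (7.6, 3.6) after.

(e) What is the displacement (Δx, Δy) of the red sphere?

(0.2, -1.6)

From the two frames, the red sphere sits at roughly (1.3, 3.1) before and (1.5, 1.5) after.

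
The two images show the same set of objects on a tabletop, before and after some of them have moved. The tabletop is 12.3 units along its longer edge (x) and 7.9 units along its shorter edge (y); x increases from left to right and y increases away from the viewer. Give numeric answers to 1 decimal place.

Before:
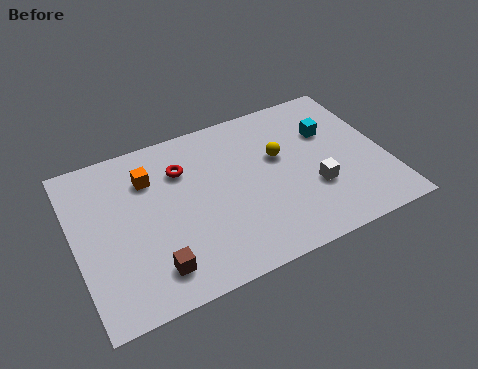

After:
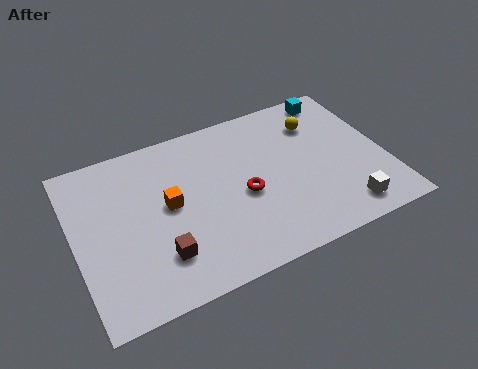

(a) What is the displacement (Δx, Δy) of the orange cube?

(0.6, -1.6)

From the two frames, the orange cube sits at roughly (3.1, 5.8) before and (3.7, 4.2) after.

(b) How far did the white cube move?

1.8

From (9.3, 2.7) to (10.3, 1.2), the white cube covered √(1.0² + 1.5²) ≈ 1.8 units.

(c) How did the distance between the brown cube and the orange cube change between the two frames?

-2.0

The distance was about 4.3 in the first image and 2.3 in the second, so they moved 2.0 units closer together.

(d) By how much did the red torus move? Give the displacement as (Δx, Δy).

(2.2, -2.2)

From the two frames, the red torus sits at roughly (4.4, 5.7) before and (6.6, 3.5) after.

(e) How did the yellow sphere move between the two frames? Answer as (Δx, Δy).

(1.7, 1.1)

From the two frames, the yellow sphere sits at roughly (8.2, 4.8) before and (9.9, 5.9) after.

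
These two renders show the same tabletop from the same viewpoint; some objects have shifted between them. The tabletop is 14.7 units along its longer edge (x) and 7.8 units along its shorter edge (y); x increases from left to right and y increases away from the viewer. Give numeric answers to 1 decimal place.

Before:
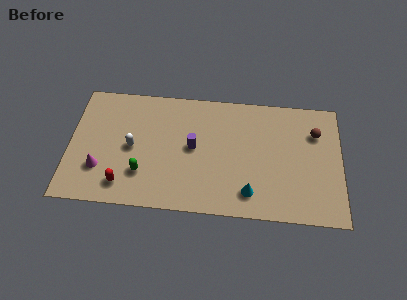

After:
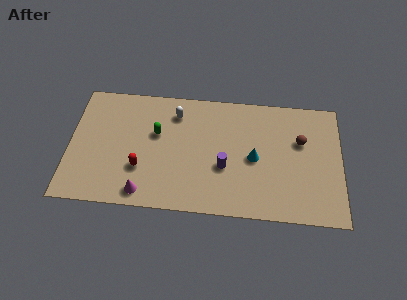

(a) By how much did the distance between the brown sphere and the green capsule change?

-2.1

The distance was about 9.9 in the first image and 7.8 in the second, so they moved 2.1 units closer together.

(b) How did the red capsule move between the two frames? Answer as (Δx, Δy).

(0.9, 1.1)

From the two frames, the red capsule sits at roughly (3.0, 1.4) before and (3.9, 2.5) after.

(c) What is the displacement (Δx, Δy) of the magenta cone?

(2.4, -1.3)

The magenta cone was at about (1.7, 2.3) and moved to about (4.1, 1.0).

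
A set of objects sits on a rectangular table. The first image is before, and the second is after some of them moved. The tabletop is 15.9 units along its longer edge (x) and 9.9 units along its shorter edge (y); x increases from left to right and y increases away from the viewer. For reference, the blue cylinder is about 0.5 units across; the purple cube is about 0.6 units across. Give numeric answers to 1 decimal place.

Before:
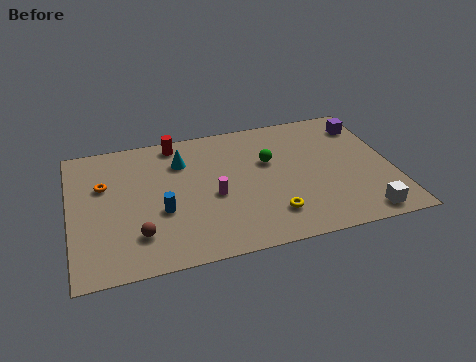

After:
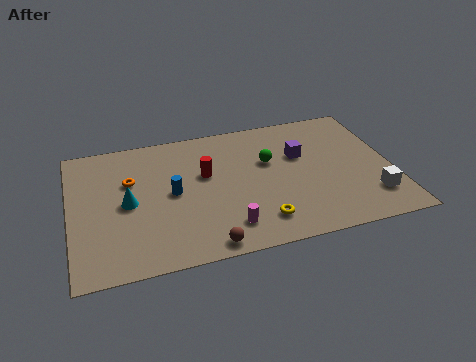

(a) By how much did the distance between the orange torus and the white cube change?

-1.1

Before: roughly 13.5 units apart; after: 12.4. That's 1.1 units closer together.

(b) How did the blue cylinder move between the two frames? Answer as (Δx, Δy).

(0.6, 1.2)

From the two frames, the blue cylinder sits at roughly (4.4, 3.8) before and (5.0, 5.0) after.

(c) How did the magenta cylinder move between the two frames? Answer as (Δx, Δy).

(0.5, -2.4)

From the two frames, the magenta cylinder sits at roughly (7.0, 4.3) before and (7.5, 1.9) after.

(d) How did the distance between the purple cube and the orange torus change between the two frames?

-4.8

The distance was about 13.3 in the first image and 8.5 in the second, so they moved 4.8 units closer together.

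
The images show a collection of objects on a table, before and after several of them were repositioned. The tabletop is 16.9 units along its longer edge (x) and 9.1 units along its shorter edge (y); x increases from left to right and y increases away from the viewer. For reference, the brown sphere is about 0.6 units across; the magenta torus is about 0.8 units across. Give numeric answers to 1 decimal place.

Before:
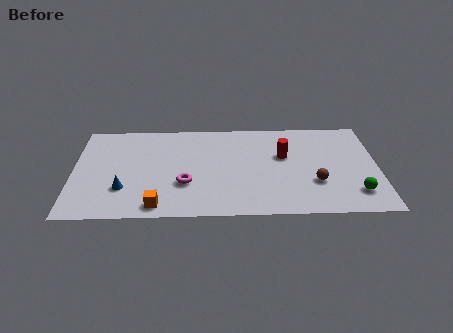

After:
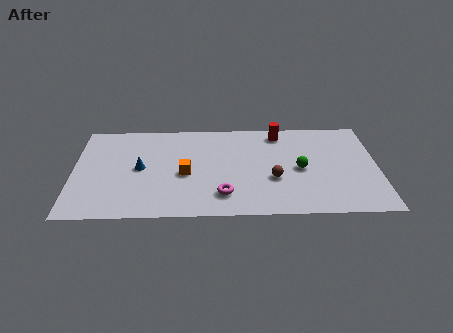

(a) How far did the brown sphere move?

2.3

The brown sphere was near (13.4, 3.0) before and (11.1, 3.4) after, so it travelled √(2.3² + 0.4²) ≈ 2.3 units.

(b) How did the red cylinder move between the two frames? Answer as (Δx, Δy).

(-0.2, 2.2)

The red cylinder was at about (11.7, 5.6) and moved to about (11.5, 7.8).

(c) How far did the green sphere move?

3.8

From (15.6, 2.0) to (12.6, 4.3), the green sphere covered √(3.0² + 2.3²) ≈ 3.8 units.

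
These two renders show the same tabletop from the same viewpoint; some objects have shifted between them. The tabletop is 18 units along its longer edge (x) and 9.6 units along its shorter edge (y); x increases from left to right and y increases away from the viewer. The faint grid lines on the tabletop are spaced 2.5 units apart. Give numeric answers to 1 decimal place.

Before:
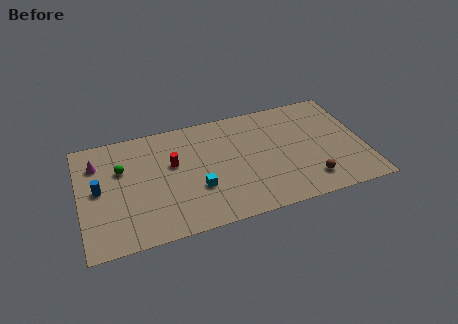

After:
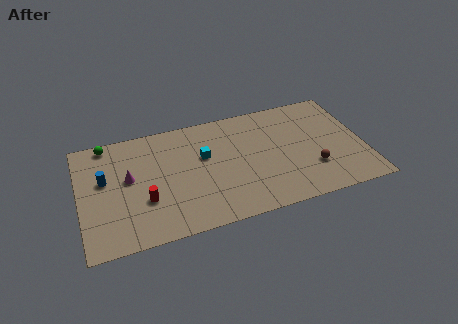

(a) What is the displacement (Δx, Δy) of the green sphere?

(-0.8, 2.4)

From the two frames, the green sphere sits at roughly (2.7, 6.3) before and (1.9, 8.7) after.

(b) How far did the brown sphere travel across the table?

1.0

From (14.3, 1.9) to (14.6, 2.9), the brown sphere covered √(0.3² + 1.0²) ≈ 1.0 units.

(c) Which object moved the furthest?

the red cylinder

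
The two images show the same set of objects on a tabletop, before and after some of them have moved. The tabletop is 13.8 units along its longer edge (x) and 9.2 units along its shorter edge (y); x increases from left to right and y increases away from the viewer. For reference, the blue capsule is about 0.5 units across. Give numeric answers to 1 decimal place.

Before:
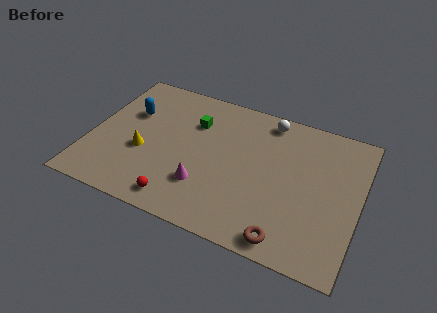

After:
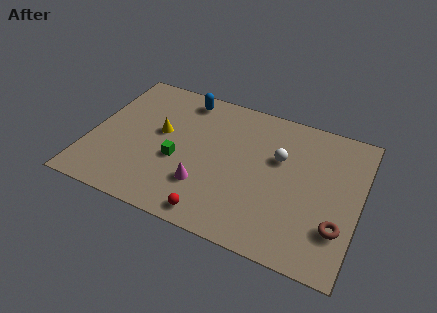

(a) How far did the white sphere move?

2.4

The white sphere was near (8.8, 8.1) before and (9.6, 5.8) after, so it travelled √(0.8² + 2.3²) ≈ 2.4 units.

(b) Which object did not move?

the magenta cone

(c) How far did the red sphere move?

1.8

The red sphere was near (5.0, 1.2) before and (6.8, 1.0) after, so it travelled √(1.8² + 0.2²) ≈ 1.8 units.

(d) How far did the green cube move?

2.8

From (5.1, 6.5) to (4.6, 3.7), the green cube covered √(0.5² + 2.8²) ≈ 2.8 units.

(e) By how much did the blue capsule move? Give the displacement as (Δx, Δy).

(2.6, 2.0)

The blue capsule was at about (1.8, 6.0) and moved to about (4.4, 8.0).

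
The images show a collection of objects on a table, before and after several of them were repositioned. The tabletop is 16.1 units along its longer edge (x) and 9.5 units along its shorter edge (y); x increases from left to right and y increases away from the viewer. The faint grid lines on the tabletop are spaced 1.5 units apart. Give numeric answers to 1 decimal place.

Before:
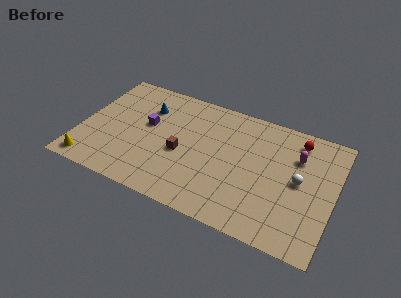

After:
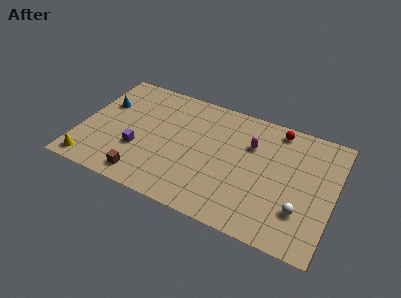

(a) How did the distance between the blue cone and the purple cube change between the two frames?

+2.5

The distance was about 1.4 in the first image and 3.9 in the second, so they moved 2.5 units further apart.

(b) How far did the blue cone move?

2.8

The blue cone was near (3.9, 6.9) before and (1.2, 6.2) after, so it travelled √(2.7² + 0.7²) ≈ 2.8 units.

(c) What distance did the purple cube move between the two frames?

2.2

The purple cube moved from about (4.1, 5.5) to (3.8, 3.3), a distance of √(0.3² + 2.2²) ≈ 2.2.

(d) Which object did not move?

the yellow cone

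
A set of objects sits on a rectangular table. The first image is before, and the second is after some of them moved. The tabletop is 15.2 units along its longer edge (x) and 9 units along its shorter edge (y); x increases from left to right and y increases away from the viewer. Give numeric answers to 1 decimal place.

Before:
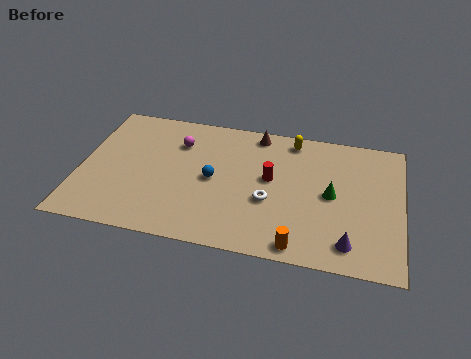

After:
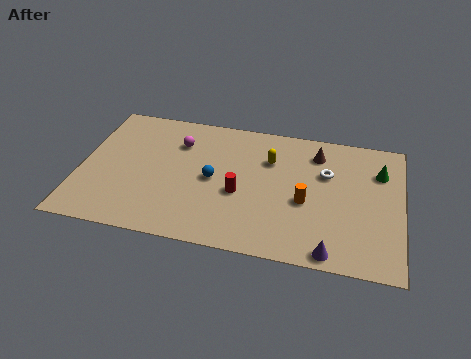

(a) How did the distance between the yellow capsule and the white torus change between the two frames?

-1.8

They were about 4.5 units apart before and 2.7 after — 1.8 units closer together.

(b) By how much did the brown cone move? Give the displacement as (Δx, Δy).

(2.9, -0.8)

The brown cone started near (8.2, 8.0) and ended near (11.1, 7.2).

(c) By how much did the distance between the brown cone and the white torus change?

-3.2

The distance was about 4.6 in the first image and 1.4 in the second, so they moved 3.2 units closer together.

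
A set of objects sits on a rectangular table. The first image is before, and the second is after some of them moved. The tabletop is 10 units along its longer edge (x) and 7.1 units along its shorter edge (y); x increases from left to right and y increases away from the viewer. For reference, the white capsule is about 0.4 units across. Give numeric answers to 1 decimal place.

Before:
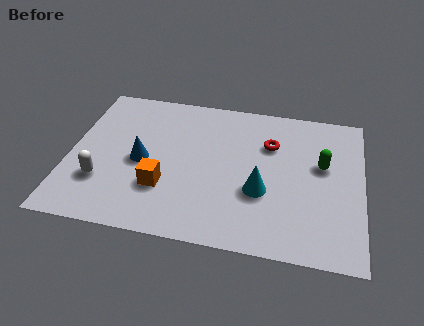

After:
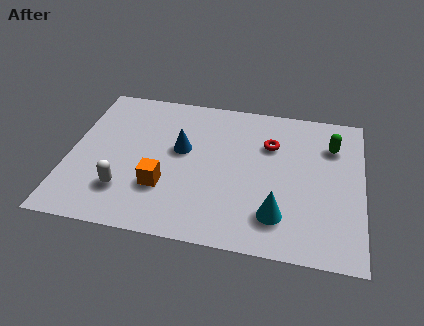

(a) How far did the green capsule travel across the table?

1.0

From (8.6, 4.2) to (8.9, 5.2), the green capsule covered √(0.3² + 1.0²) ≈ 1.0 units.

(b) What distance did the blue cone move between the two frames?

1.5

The blue cone moved from about (2.5, 3.3) to (3.8, 4.1), a distance of √(1.3² + 0.8²) ≈ 1.5.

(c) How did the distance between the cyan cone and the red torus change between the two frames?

+1.0

They were about 2.3 units apart before and 3.3 after — 1.0 units further apart.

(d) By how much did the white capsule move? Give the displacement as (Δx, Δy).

(0.8, -0.3)

The white capsule started near (1.2, 2.1) and ended near (2.0, 1.8).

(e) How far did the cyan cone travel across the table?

1.2

The cyan cone moved from about (6.6, 2.6) to (7.2, 1.6), a distance of √(0.6² + 1.0²) ≈ 1.2.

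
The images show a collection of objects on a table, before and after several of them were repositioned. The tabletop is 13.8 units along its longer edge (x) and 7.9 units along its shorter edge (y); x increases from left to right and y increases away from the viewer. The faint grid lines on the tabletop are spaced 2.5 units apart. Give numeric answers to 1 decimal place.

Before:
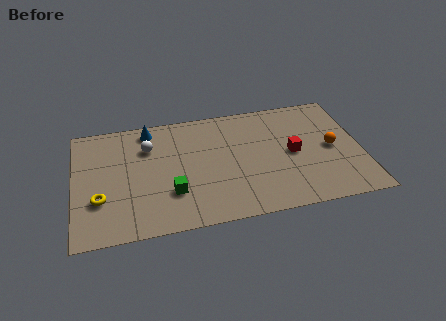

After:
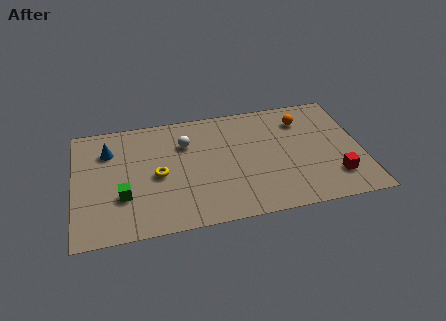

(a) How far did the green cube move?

2.3

The green cube moved from about (4.6, 2.4) to (2.3, 2.6), a distance of √(2.3² + 0.2²) ≈ 2.3.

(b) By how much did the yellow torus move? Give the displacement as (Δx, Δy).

(2.8, 1.1)

The yellow torus started near (1.2, 2.6) and ended near (4.0, 3.7).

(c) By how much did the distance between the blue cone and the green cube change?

-1.3

They were about 4.6 units apart before and 3.3 after — 1.3 units closer together.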